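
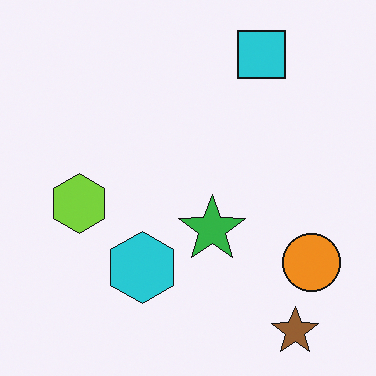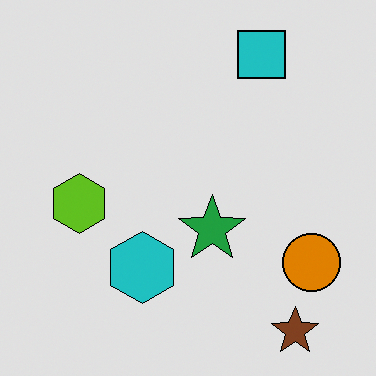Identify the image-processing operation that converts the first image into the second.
Moderately posterized.

Each flat color has snapped to a coarser quantized level — most visibly, the near-white background has dropped to a flat grey.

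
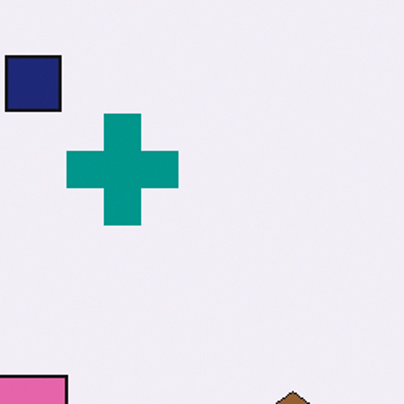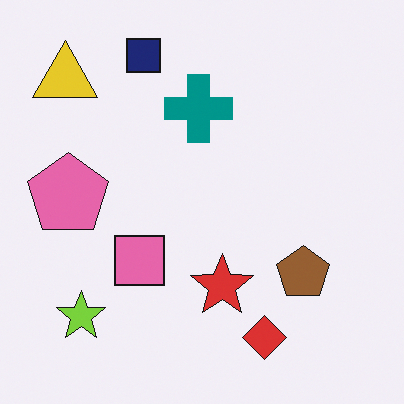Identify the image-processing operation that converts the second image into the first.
The transformation is: cropped to a noticeably smaller region and rescaled.

The visible shapes are larger and the field of view is narrower; shapes near the original edges may be partly or wholly outside the frame — a crop-and-rescale.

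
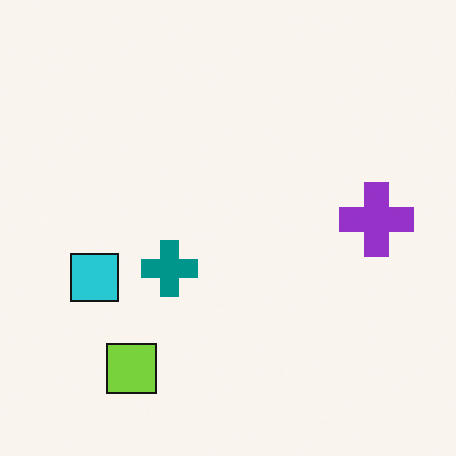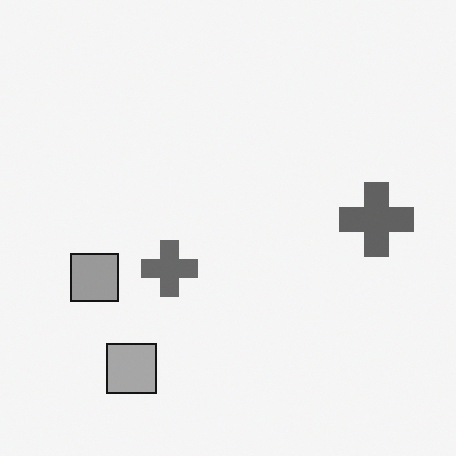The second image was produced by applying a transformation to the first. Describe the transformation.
The second image is the first converted to grayscale.

All color is removed — every shape is now a shade of grey.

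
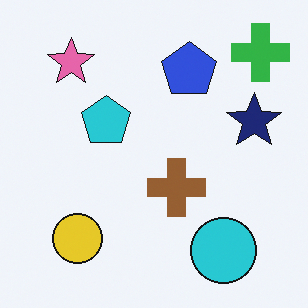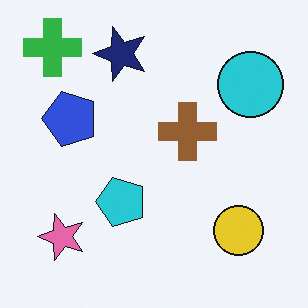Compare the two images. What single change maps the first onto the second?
Rotated 90° counter-clockwise.

The green cross sits in the top-right of the first image and the top-left of the second — consistent with a whole-image 90° counter-clockwise rotation.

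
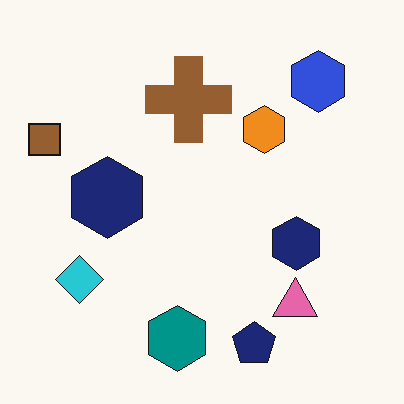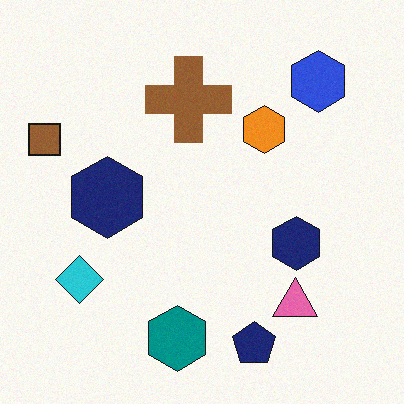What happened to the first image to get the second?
Degraded with light additive noise.

Random speckle covers the whole image, including the flat background.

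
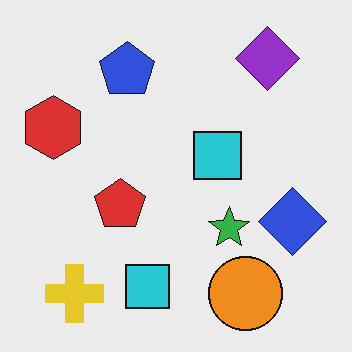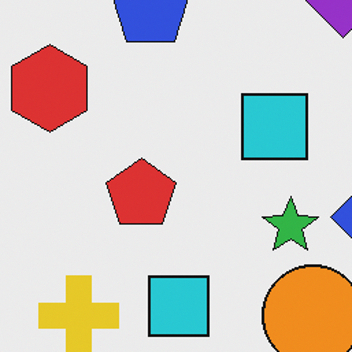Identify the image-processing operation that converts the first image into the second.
Cropped to a modestly smaller region and rescaled.

The visible shapes are larger and the field of view is narrower; shapes near the original edges may be partly or wholly outside the frame — a crop-and-rescale.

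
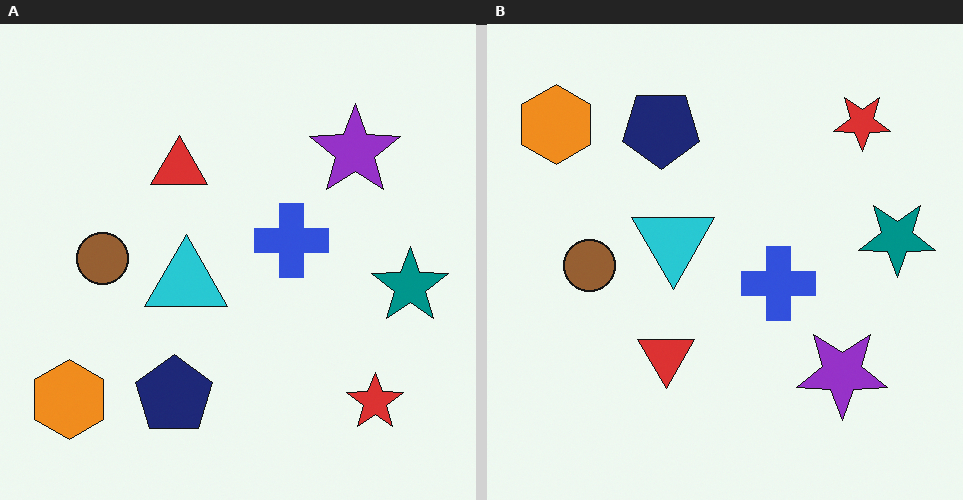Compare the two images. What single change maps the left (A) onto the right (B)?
The image was flipped vertically (top ↔ bottom).

The red star is in the bottom-right of the left (A) image and the top-right of the right (B) — shapes on opposite sides of the horizontal midline have swapped in a mirror flip.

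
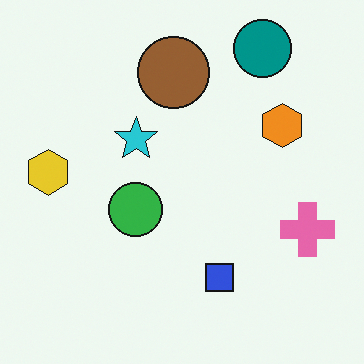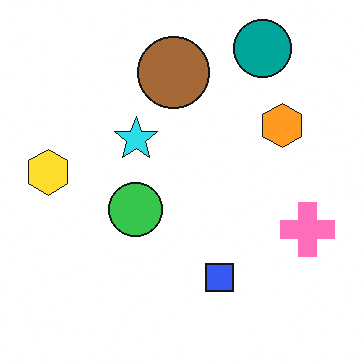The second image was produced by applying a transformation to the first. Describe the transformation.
Brightened a little.

Every pixel — background and shapes alike — is uniformly brightened.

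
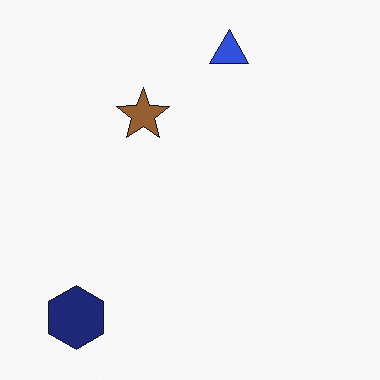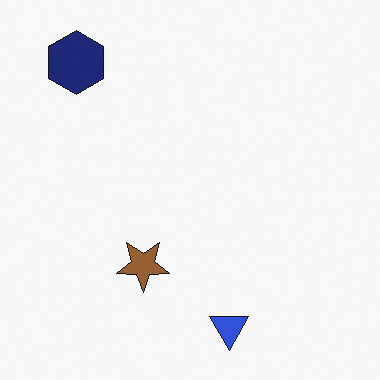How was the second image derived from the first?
This is the original image flipped vertically (top ↔ bottom).

The blue triangle is in the top of the first image and the bottom of the second — shapes on opposite sides of the horizontal midline have swapped in a mirror flip.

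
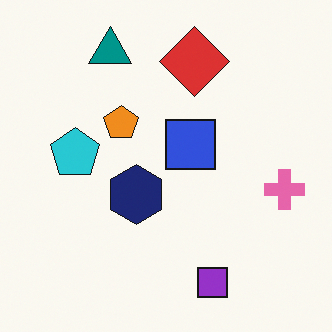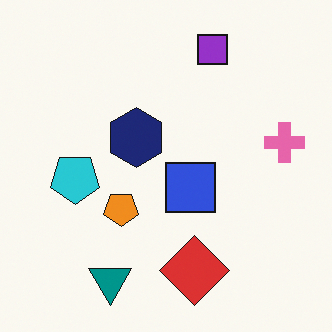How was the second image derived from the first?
The image was flipped vertically (top ↔ bottom).

The purple square is in the bottom of the first image and the top of the second — shapes on opposite sides of the horizontal midline have swapped in a mirror flip.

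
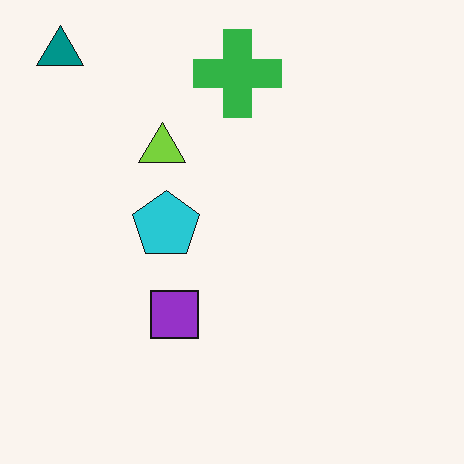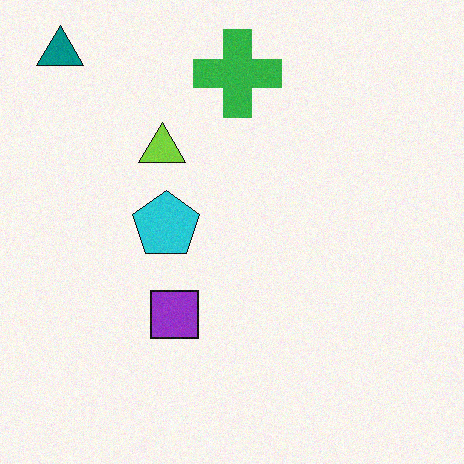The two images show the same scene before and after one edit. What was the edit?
This is the original image degraded with light additive noise.

Random speckle covers the whole image, including the flat background.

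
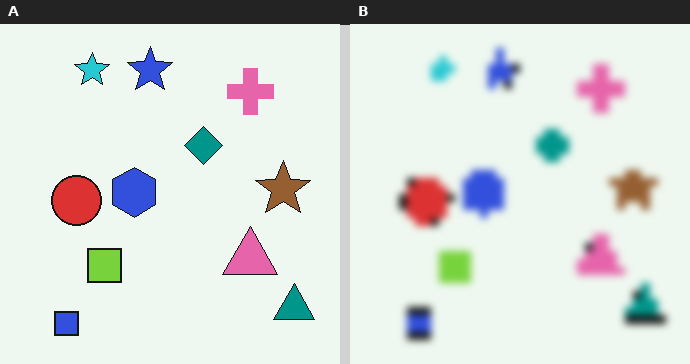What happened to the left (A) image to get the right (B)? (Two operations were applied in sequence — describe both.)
The right (B) image is the left (A) moderately pixelated, then moderately blurred.

Shapes are reduced to large square blocks; fine edges and outlines are lost — a downscale-then-upscale (mosaic) effect. Shape edges and outlines are uniformly softened across the whole image.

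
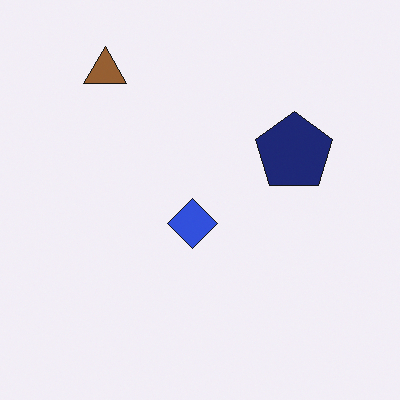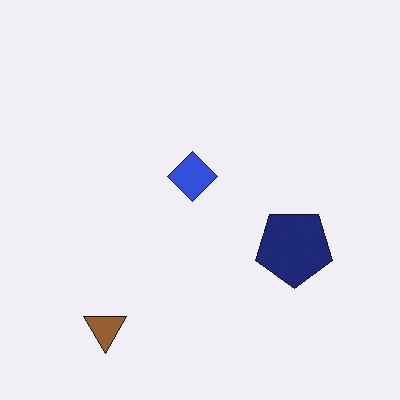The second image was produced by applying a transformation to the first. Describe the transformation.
The transformation is: flipped vertically (top ↔ bottom).

The brown triangle is in the top-left of the first image and the bottom-left of the second — shapes on opposite sides of the horizontal midline have swapped in a mirror flip.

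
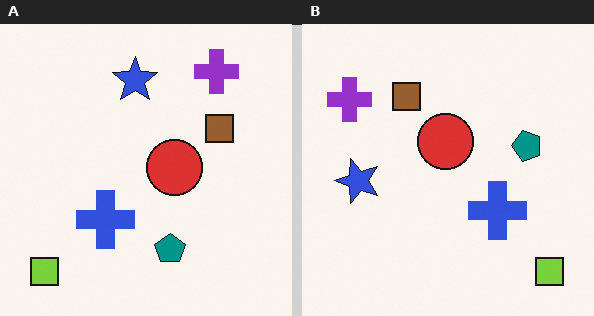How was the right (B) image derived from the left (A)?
This is the original image rotated 90° counter-clockwise.

The lime square sits in the bottom-left of the left (A) image and the bottom-right of the right (B) — consistent with a whole-image 90° counter-clockwise rotation.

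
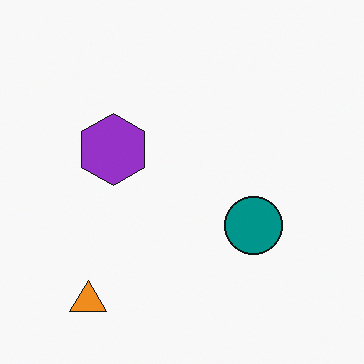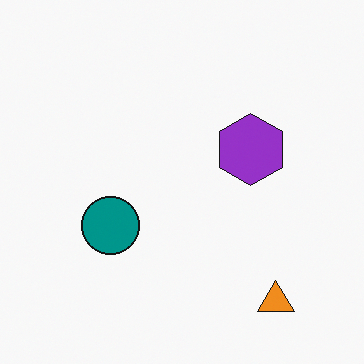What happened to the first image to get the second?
The transformation is: flipped horizontally (left ↔ right).

The orange triangle is in the bottom-left of the first image and the bottom-right of the second — shapes on opposite sides of the vertical midline have swapped in a mirror flip.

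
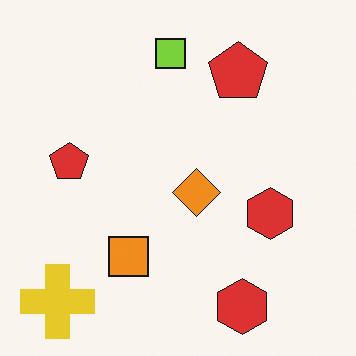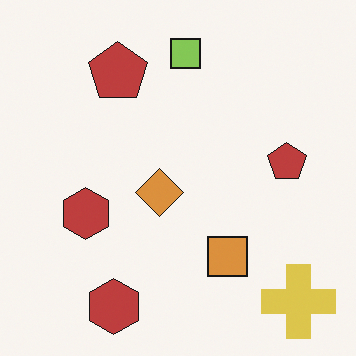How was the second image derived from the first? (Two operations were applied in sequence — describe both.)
The transformation is: flipped horizontally (left ↔ right), then slightly desaturated.

The yellow cross is in the bottom-left of the first image and the bottom-right of the second — shapes on opposite sides of the vertical midline have swapped in a mirror flip. All colors are more muted and greyish — a global saturation change.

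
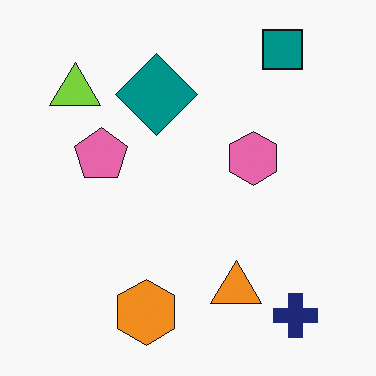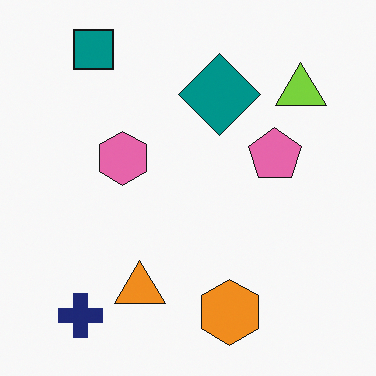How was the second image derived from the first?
Flipped horizontally (left ↔ right).

The lime triangle is in the top-left of the first image and the top-right of the second — shapes on opposite sides of the vertical midline have swapped in a mirror flip.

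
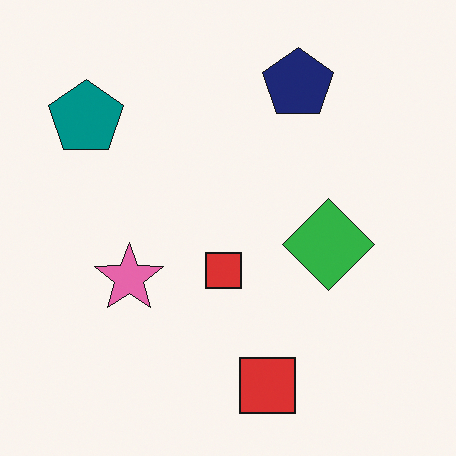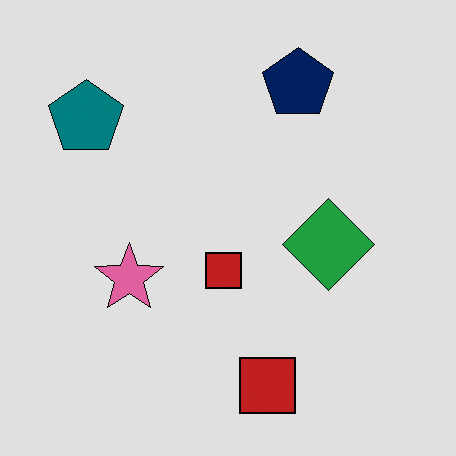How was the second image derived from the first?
The second image is the first posterized to a reduced palette.

Each flat color has snapped to a coarser quantized level — most visibly, the near-white background has dropped to a flat grey.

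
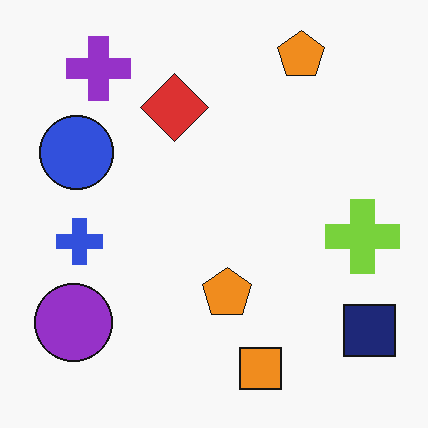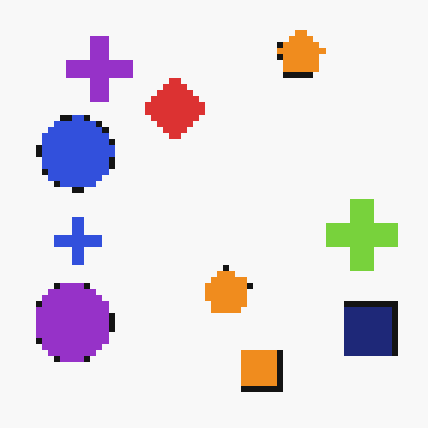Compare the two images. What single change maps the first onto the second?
Pixelated into visible square blocks.

Shapes are reduced to large square blocks; fine edges and outlines are lost — a downscale-then-upscale (mosaic) effect.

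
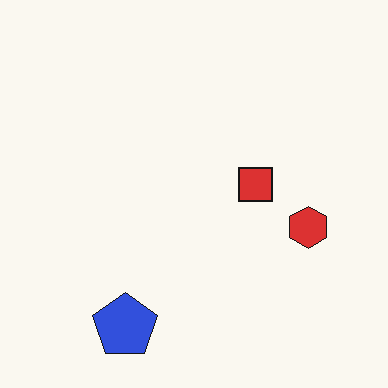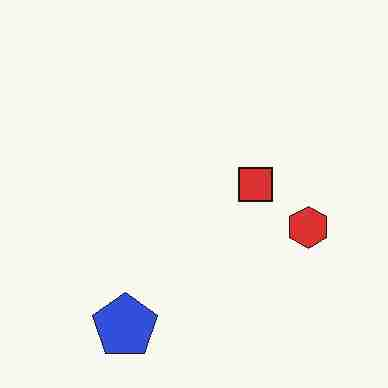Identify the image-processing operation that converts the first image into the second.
The transformation is: degraded with heavy JPEG compression.

Blocky 8×8 compression artifacts appear around shape edges and the flat background shows ringing — characteristic JPEG degradation.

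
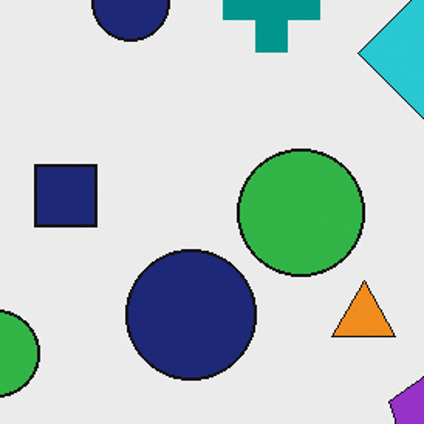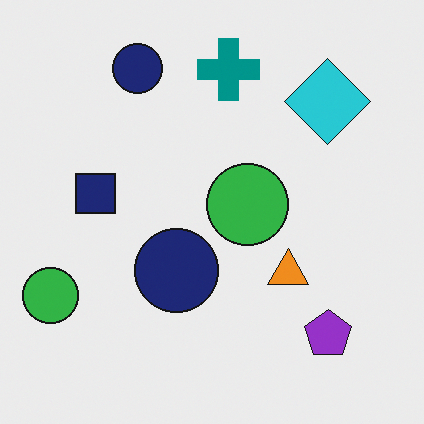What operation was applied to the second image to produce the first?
It was cropped to a modestly smaller region and rescaled.

The visible shapes are larger and the field of view is narrower; shapes near the original edges may be partly or wholly outside the frame — a crop-and-rescale.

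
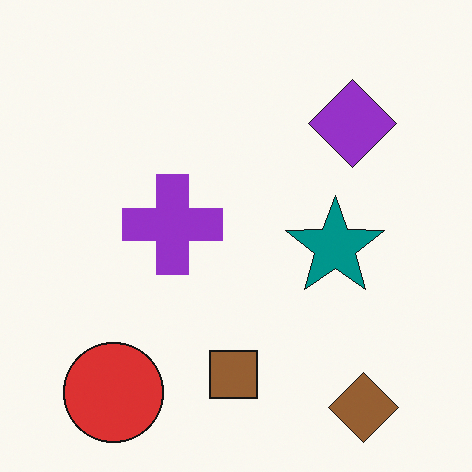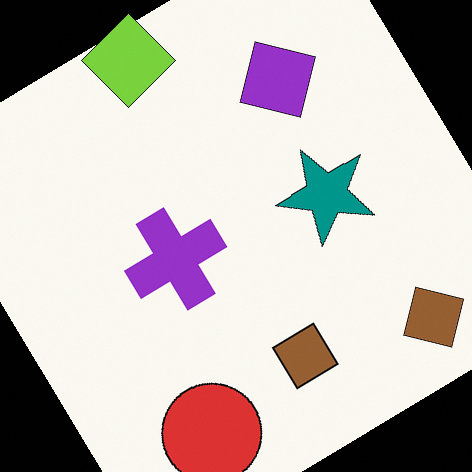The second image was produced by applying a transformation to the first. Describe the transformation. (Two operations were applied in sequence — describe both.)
This is the original image rotated counter-clockwise by a large amount — several tens of degrees, then overlaid with an additional lime diamond.

Every shape is tilted by the same angle and the image corners show triangular fill wedges — a whole-image rotation by a non-right angle. A lime diamond appears in the second image that is absent from the first.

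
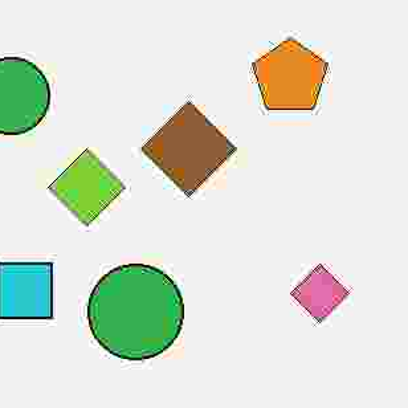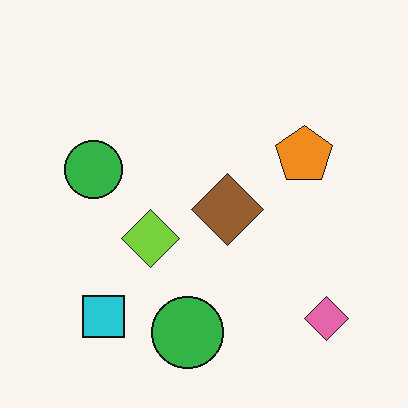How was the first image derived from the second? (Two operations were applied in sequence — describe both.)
The image was heavily JPEG-compressed with obvious blocking artifacts, then cropped to a modestly smaller region and rescaled.

Blocky 8×8 compression artifacts appear around shape edges and the flat background shows ringing — characteristic JPEG degradation. The visible shapes are larger and the field of view is narrower; shapes near the original edges may be partly or wholly outside the frame — a crop-and-rescale.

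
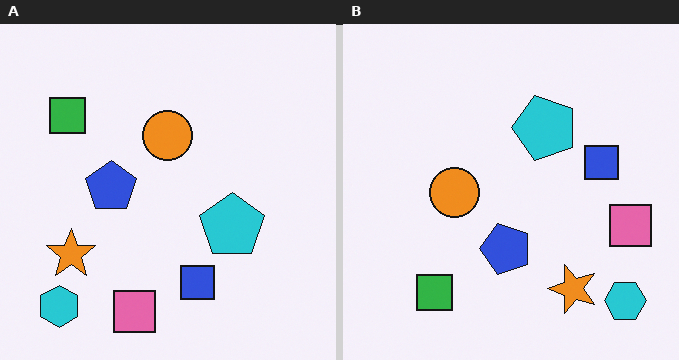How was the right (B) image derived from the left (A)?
The right (B) image is the left (A) rotated 90° counter-clockwise.

The cyan hexagon sits in the bottom-left of the left (A) image and the bottom-right of the right (B) — consistent with a whole-image 90° counter-clockwise rotation.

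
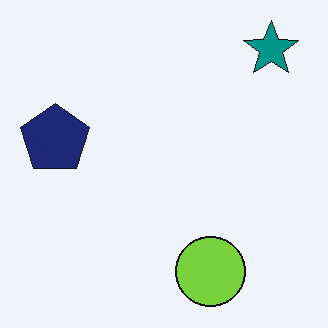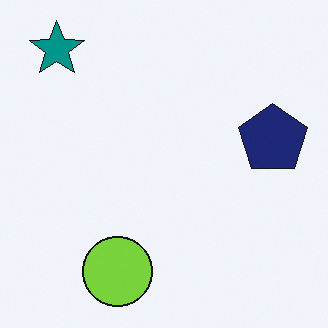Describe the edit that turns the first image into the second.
This is the original image flipped horizontally (left ↔ right).

The navy pentagon is in the left of the first image and the right of the second — shapes on opposite sides of the vertical midline have swapped in a mirror flip.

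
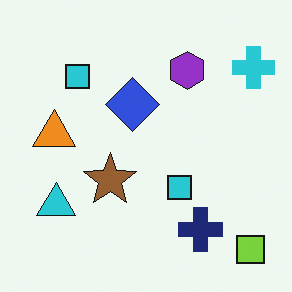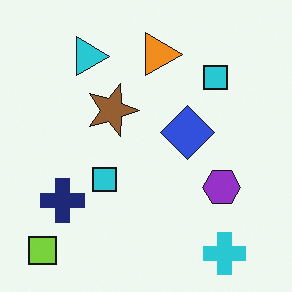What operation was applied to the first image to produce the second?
It was rotated 90° clockwise.

The lime square sits in the bottom-right of the first image and the bottom-left of the second — consistent with a whole-image 90° clockwise rotation.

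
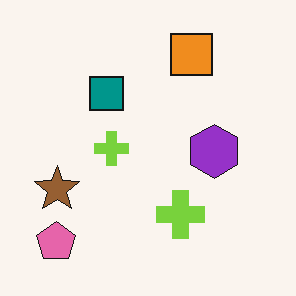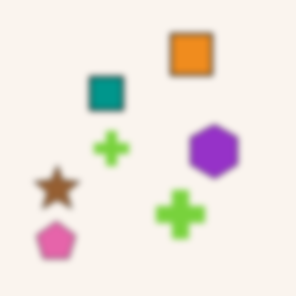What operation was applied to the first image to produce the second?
The transformation is: noticeably gaussian-blurred.

Shape edges and outlines are uniformly softened across the whole image.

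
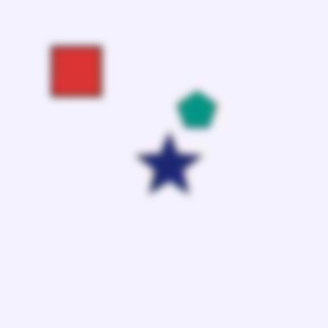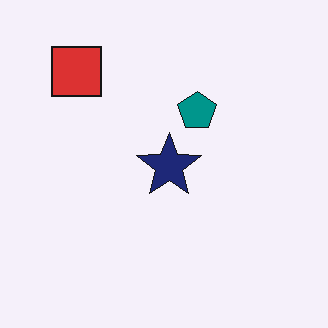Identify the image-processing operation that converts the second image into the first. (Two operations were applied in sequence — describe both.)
This is the original image heavily JPEG-compressed with obvious blocking artifacts, then noticeably gaussian-blurred.

Blocky 8×8 compression artifacts appear around shape edges and the flat background shows ringing — characteristic JPEG degradation. Shape edges and outlines are uniformly softened across the whole image.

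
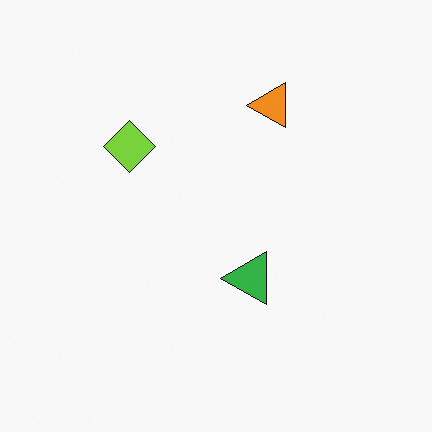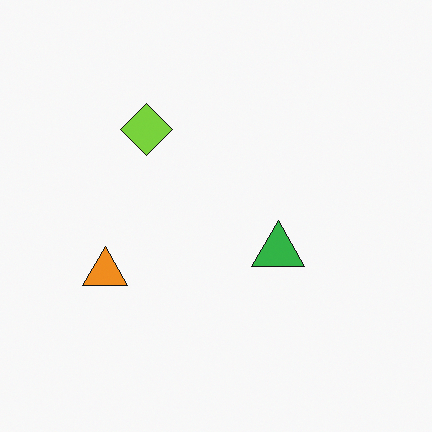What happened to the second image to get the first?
The image was transposed (reflected across the top-left ↔ bottom-right diagonal).

Shapes have swapped their row and column positions — what was in the top-right is now in the bottom-left — a diagonal reflection.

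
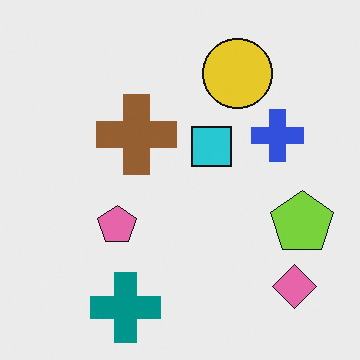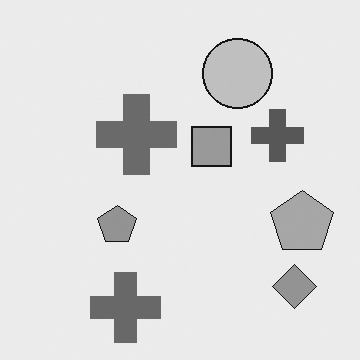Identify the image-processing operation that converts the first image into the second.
Converted to grayscale.

All color is removed — every shape is now a shade of grey.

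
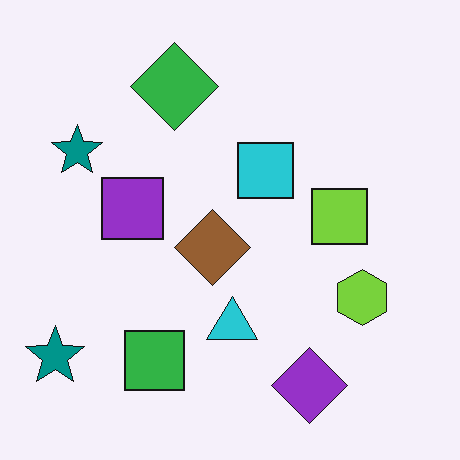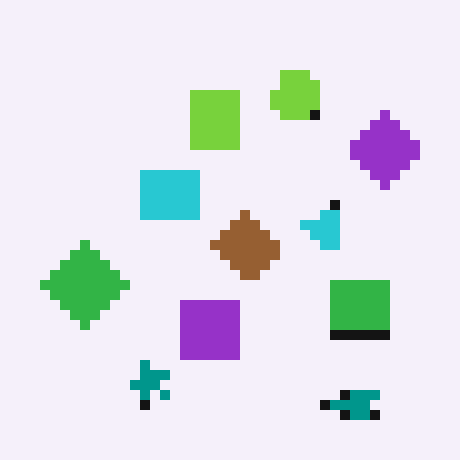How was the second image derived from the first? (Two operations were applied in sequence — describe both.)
It was coarsely pixelated, then rotated 90° counter-clockwise.

Shapes are reduced to large square blocks; fine edges and outlines are lost — a downscale-then-upscale (mosaic) effect. The purple diamond sits in the bottom-right of the first image and the top-right of the second — consistent with a whole-image 90° counter-clockwise rotation.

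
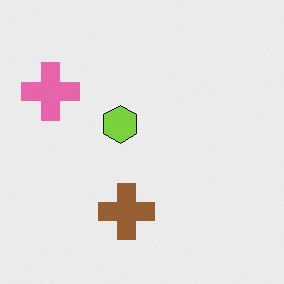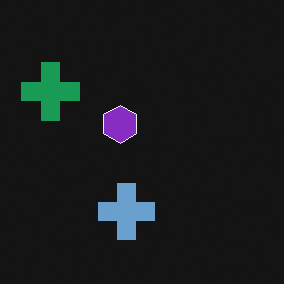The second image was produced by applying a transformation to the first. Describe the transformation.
Color-inverted (negative).

The light background has become dark and every shape's color is its complement — a photographic negative.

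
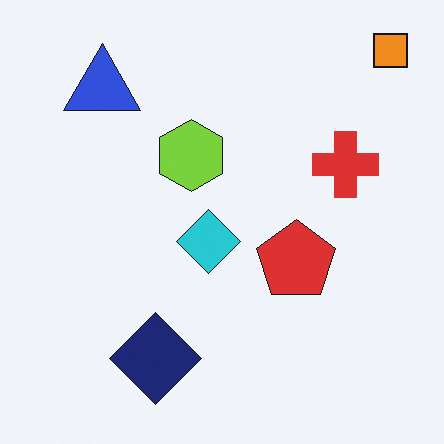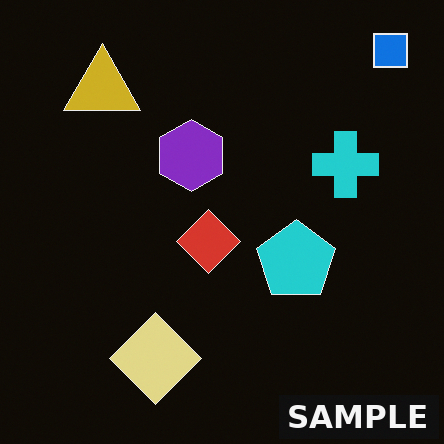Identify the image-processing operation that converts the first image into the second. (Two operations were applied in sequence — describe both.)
The image was color-inverted (negative), then watermarked with the text "SAMPLE" in the lower-right corner.

The light background has become dark and every shape's color is its complement — a photographic negative. A dark label reading "SAMPLE" appears in the lower-right corner.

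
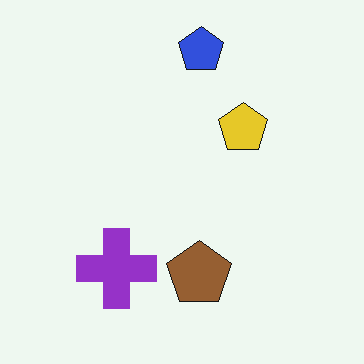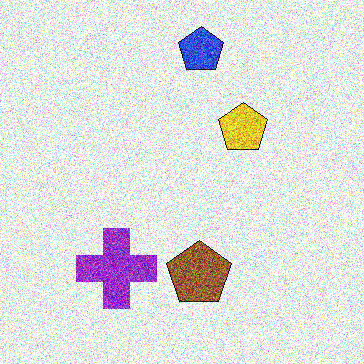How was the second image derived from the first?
The image was degraded with strong gaussian noise.

Random speckle covers the whole image, including the flat background.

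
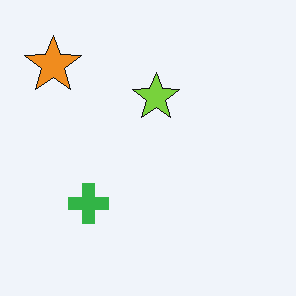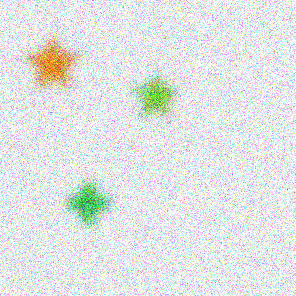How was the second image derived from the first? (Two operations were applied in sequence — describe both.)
It was strongly gaussian-blurred, then degraded with strong gaussian noise.

Shape edges and outlines are uniformly softened across the whole image. Random speckle covers the whole image, including the flat background.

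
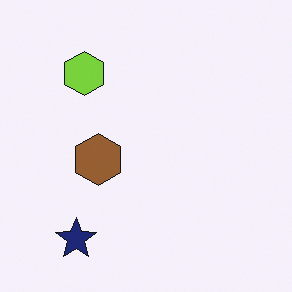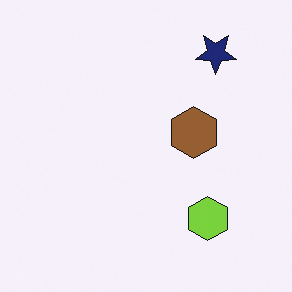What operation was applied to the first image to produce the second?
This is the original image rotated 180°.

The navy star sits in the bottom-left of the first image and the top-right of the second — consistent with a whole-image 180° rotation.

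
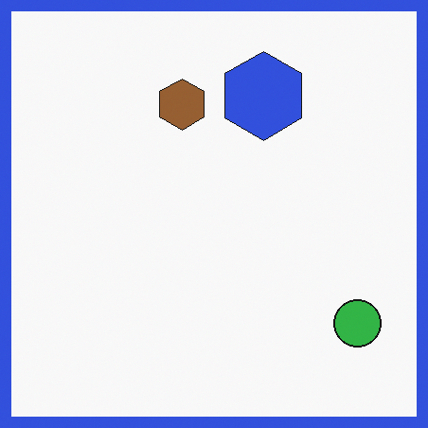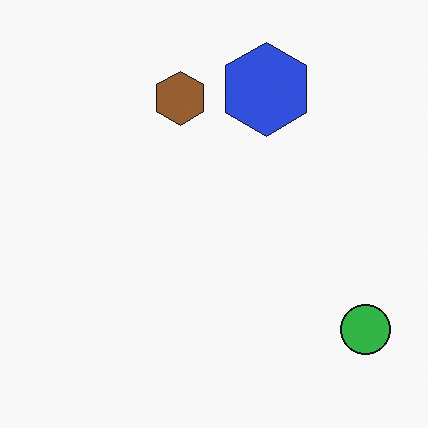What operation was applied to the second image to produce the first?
The transformation is: framed with a blue border.

A solid blue frame runs around the edge of the first image, with the content slightly shrunk inside it.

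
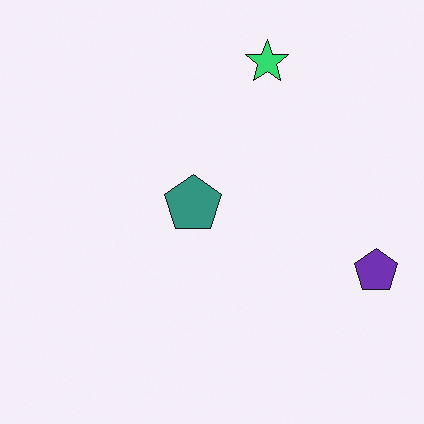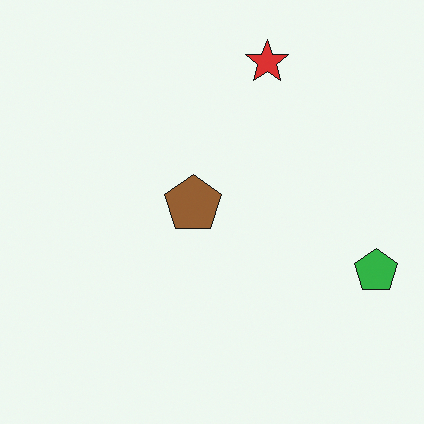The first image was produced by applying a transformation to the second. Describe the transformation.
This is the original image hue-shifted through roughly a third of the color wheel.

Every shape's color has rotated by the same amount around the hue wheel — a uniform hue shift.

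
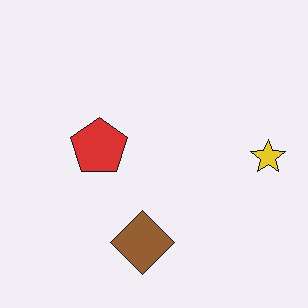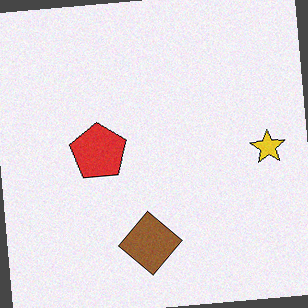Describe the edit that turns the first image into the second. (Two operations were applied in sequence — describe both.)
The transformation is: degraded with light additive noise, then rotated counter-clockwise by a small amount.

Random speckle covers the whole image, including the flat background. Every shape is tilted by the same angle and the image corners show triangular fill wedges — a whole-image rotation by a non-right angle.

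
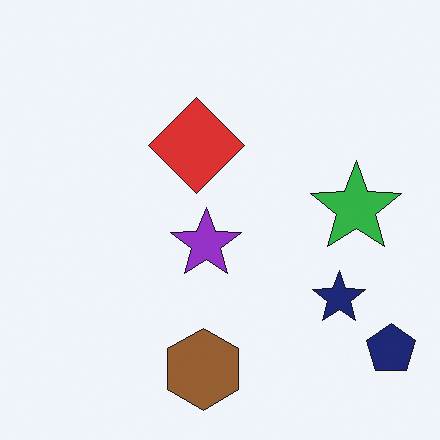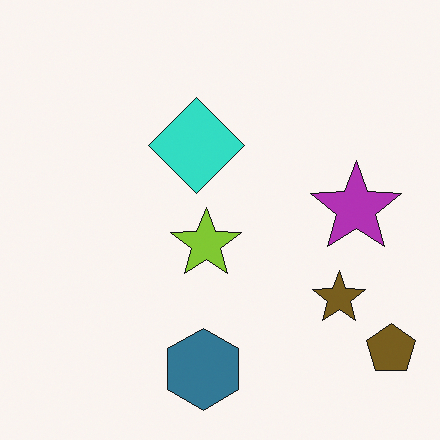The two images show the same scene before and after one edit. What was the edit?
Hue-shifted by a large amount.

Every shape's color has rotated by the same amount around the hue wheel — a uniform hue shift.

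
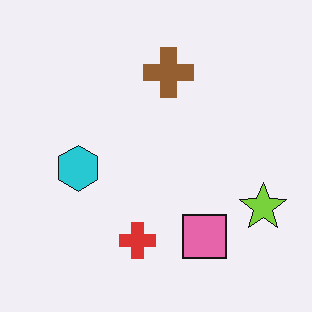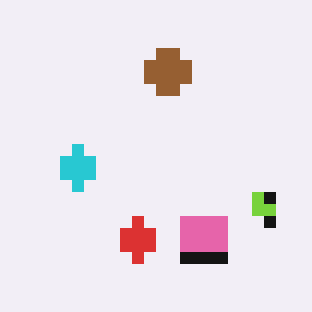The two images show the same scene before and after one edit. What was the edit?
The transformation is: coarsely pixelated.

Shapes are reduced to large square blocks; fine edges and outlines are lost — a downscale-then-upscale (mosaic) effect.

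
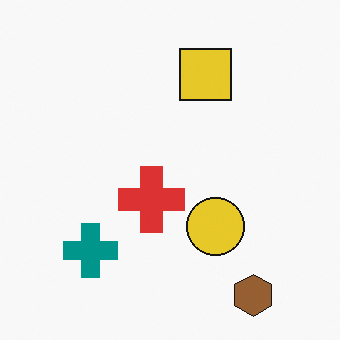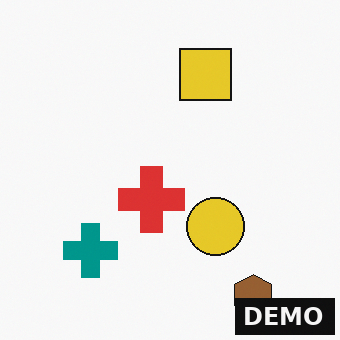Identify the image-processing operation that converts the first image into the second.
It was watermarked with the text "DEMO" in the lower-right corner.

A dark label reading "DEMO" appears in the lower-right corner.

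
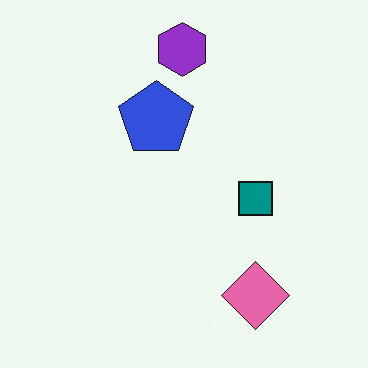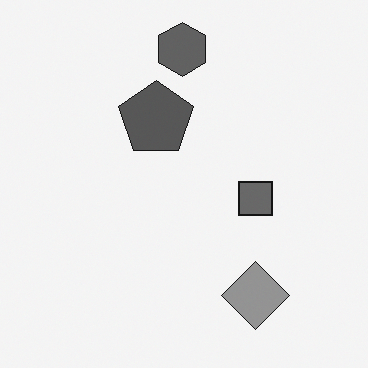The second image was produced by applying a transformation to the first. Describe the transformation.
Converted to grayscale.

All color is removed — every shape is now a shade of grey.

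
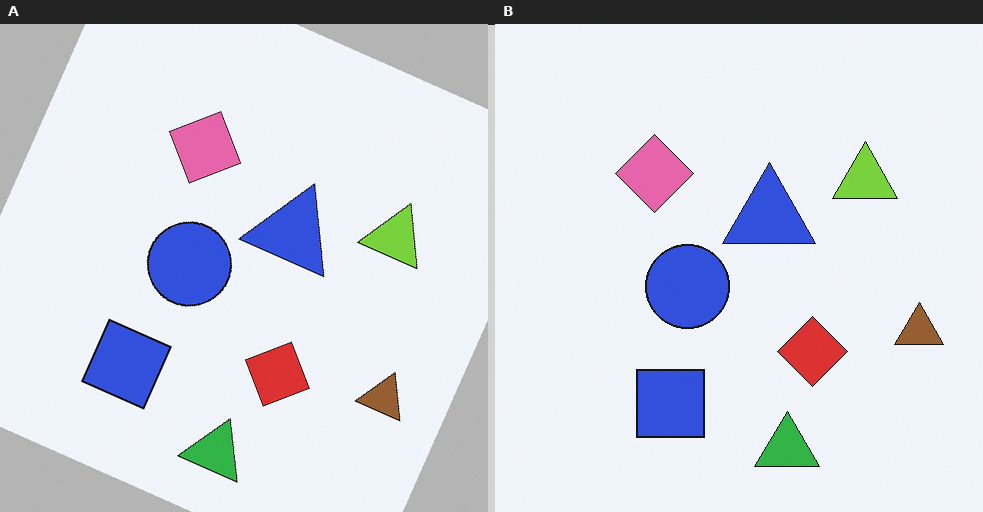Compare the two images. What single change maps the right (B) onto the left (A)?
Rotated clockwise by a moderate amount.

Every shape is tilted by the same angle and the image corners show triangular fill wedges — a whole-image rotation by a non-right angle.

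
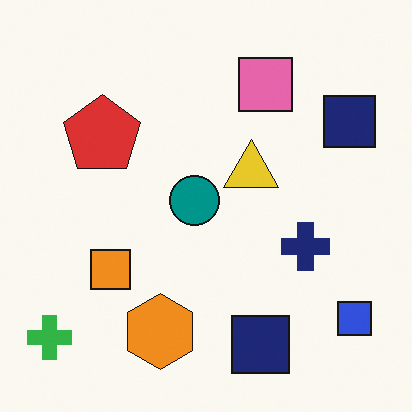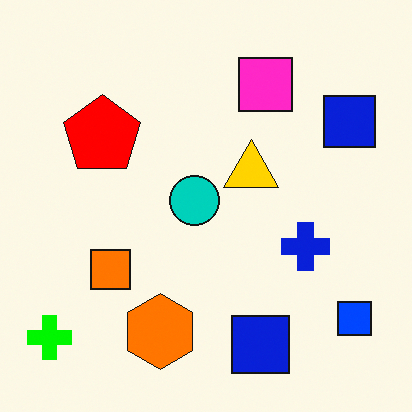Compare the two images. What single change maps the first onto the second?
It was heavily oversaturated.

All colors are more vivid — a global saturation change.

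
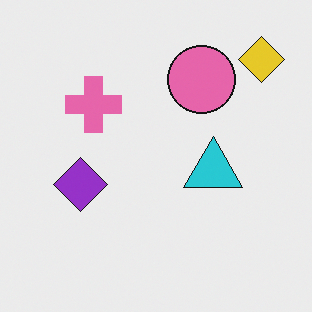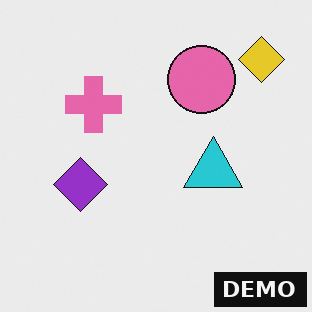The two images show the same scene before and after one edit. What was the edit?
The image was watermarked with the text "DEMO" in the lower-right corner.

A dark label reading "DEMO" appears in the lower-right corner.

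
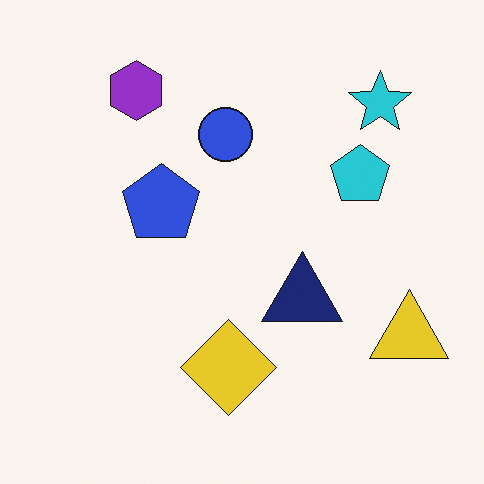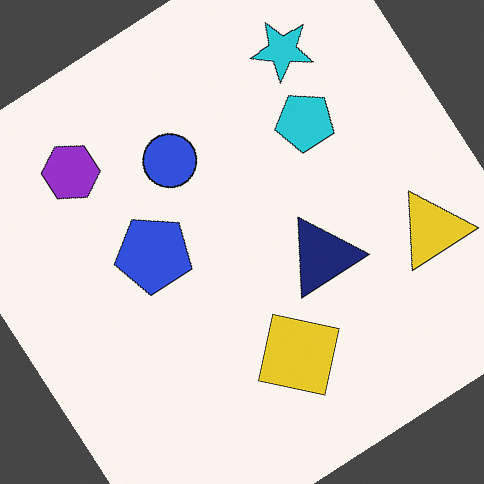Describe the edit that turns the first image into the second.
The second image is the first rotated counter-clockwise by a large amount — several tens of degrees.

Every shape is tilted by the same angle and the image corners show triangular fill wedges — a whole-image rotation by a non-right angle.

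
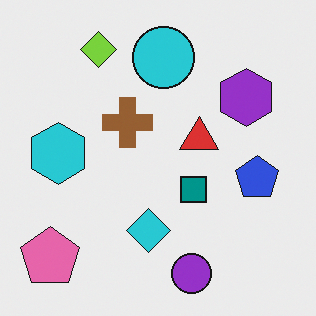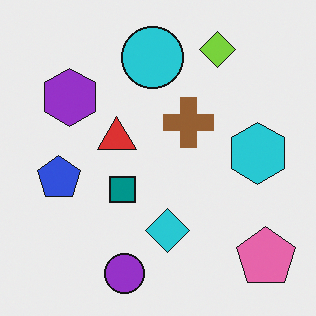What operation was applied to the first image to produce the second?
The image was flipped horizontally (left ↔ right).

The pink pentagon is in the bottom-left of the first image and the bottom-right of the second — shapes on opposite sides of the vertical midline have swapped in a mirror flip.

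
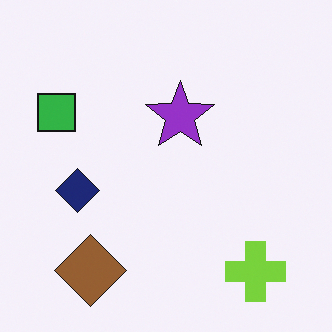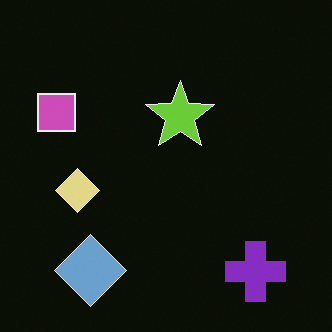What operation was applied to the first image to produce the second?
The second image is the first color-inverted (negative).

The light background has become dark and every shape's color is its complement — a photographic negative.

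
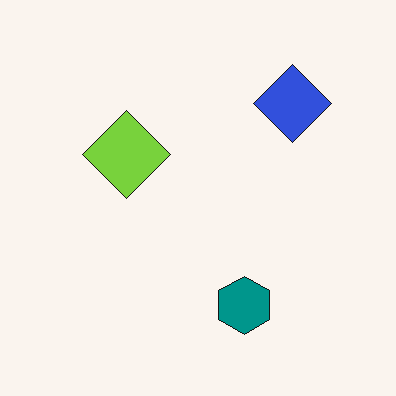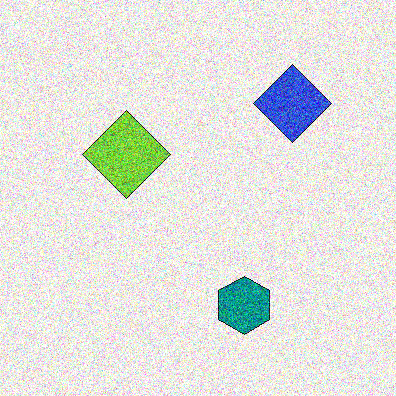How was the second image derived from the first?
It was degraded with heavy additive noise.

Random speckle covers the whole image, including the flat background.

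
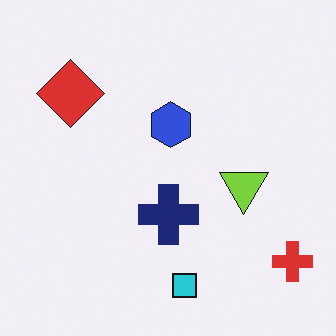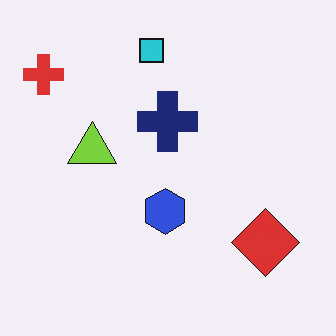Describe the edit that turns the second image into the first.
It was rotated 180°.

The red cross sits in the top-left of the second image and the bottom-right of the first — consistent with a whole-image 180° rotation.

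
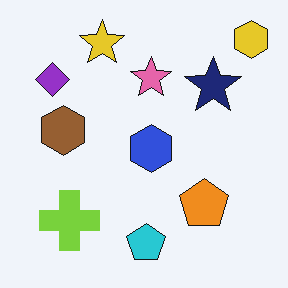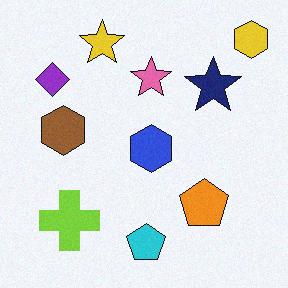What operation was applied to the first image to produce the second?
It was degraded with light additive noise.

Random speckle covers the whole image, including the flat background.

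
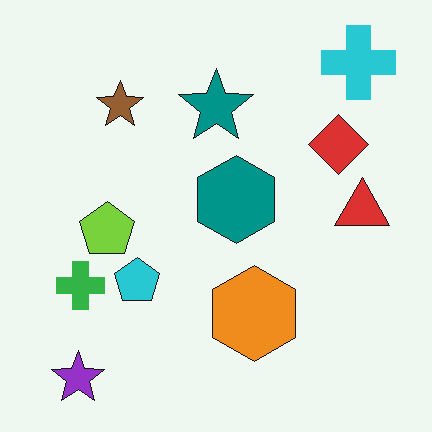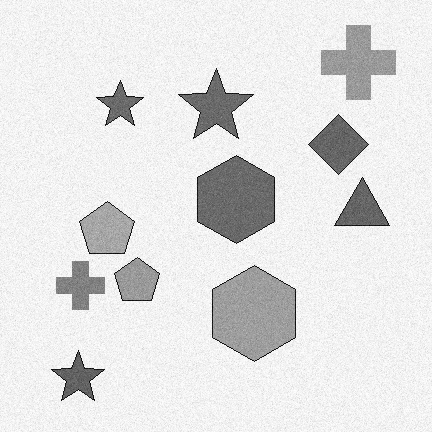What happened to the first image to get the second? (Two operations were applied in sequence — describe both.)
The second image is the first degraded with subtle gaussian noise, then converted to grayscale.

Random speckle covers the whole image, including the flat background. All color is removed — every shape is now a shade of grey.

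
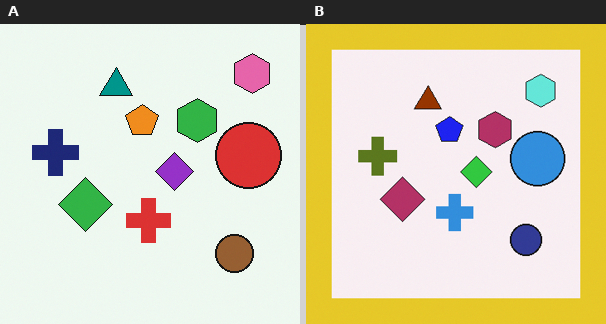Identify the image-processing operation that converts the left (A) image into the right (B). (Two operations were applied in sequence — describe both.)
The image was hue-shifted by a large amount, then framed with a yellow border.

Every shape's color has rotated by the same amount around the hue wheel — a uniform hue shift. A solid yellow frame runs around the edge of the right (B) image, with the content slightly shrunk inside it.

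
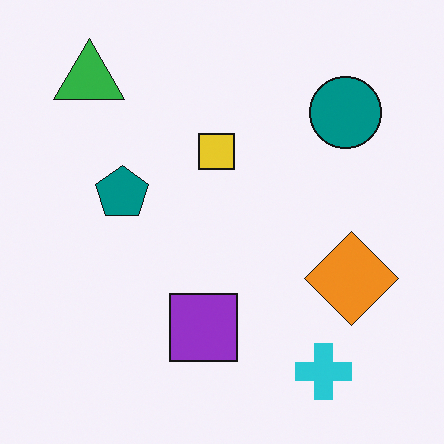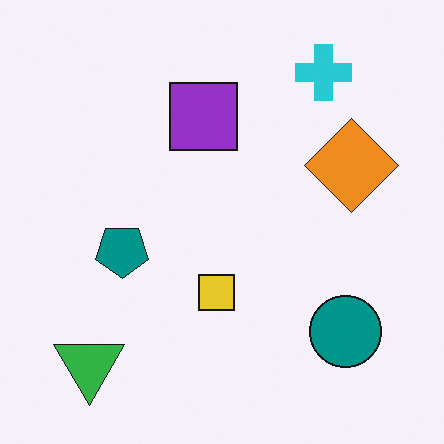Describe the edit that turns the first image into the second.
Flipped vertically (top ↔ bottom).

The cyan cross is in the bottom-right of the first image and the top-right of the second — shapes on opposite sides of the horizontal midline have swapped in a mirror flip.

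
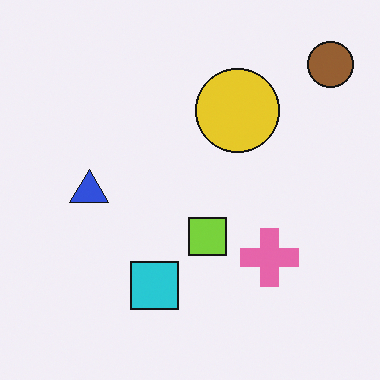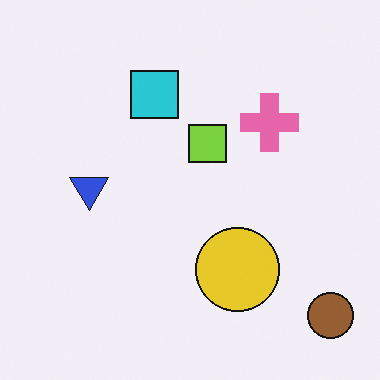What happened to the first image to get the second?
The transformation is: flipped vertically (top ↔ bottom).

The brown circle is in the top-right of the first image and the bottom-right of the second — shapes on opposite sides of the horizontal midline have swapped in a mirror flip.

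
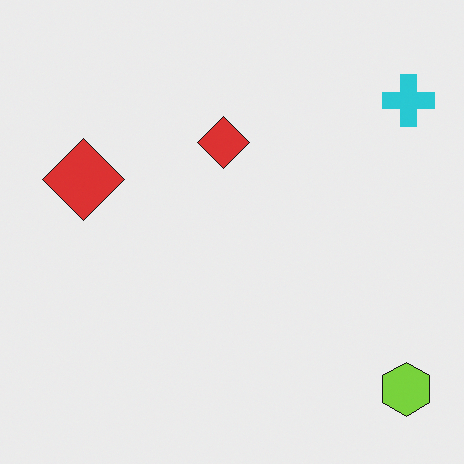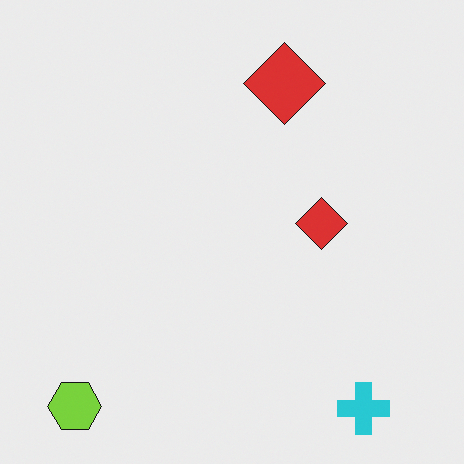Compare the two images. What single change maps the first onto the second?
The second image is the first rotated 90° clockwise.

The lime hexagon sits in the bottom-right of the first image and the bottom-left of the second — consistent with a whole-image 90° clockwise rotation.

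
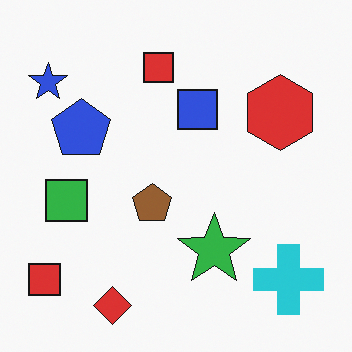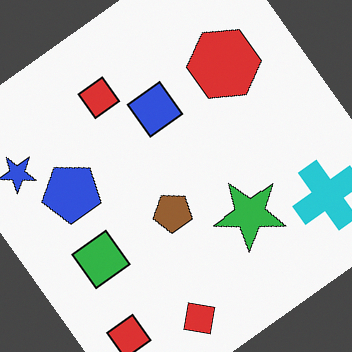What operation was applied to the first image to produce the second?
The transformation is: rotated counter-clockwise by a large amount — several tens of degrees.

Every shape is tilted by the same angle and the image corners show triangular fill wedges — a whole-image rotation by a non-right angle.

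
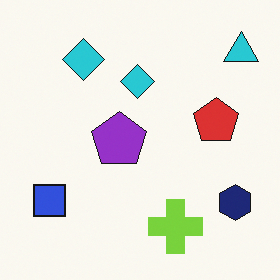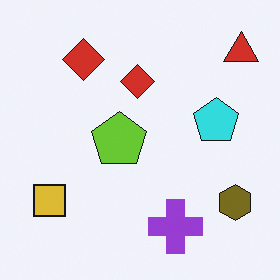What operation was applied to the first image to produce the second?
Hue-shifted by a large amount.

Every shape's color has rotated by the same amount around the hue wheel — a uniform hue shift.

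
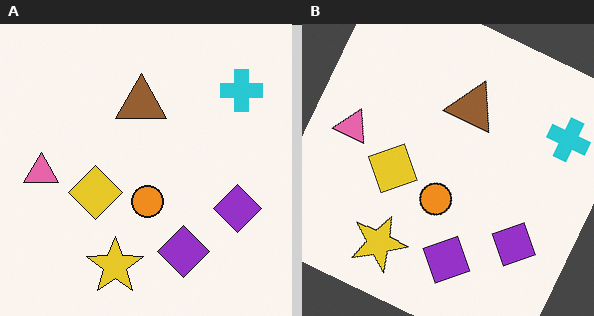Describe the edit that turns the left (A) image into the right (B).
The transformation is: rotated clockwise by a moderate amount.

Every shape is tilted by the same angle and the image corners show triangular fill wedges — a whole-image rotation by a non-right angle.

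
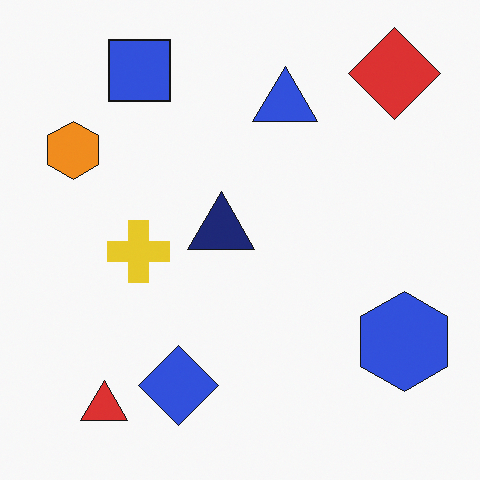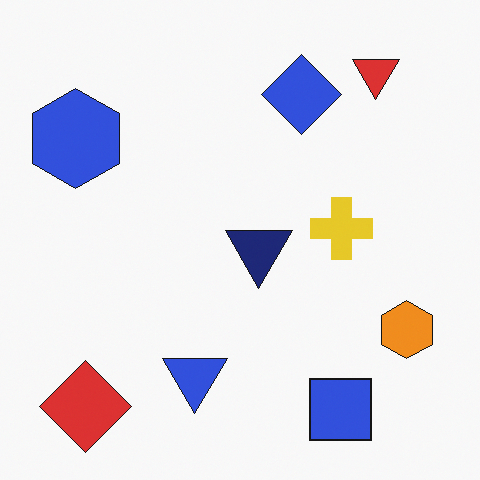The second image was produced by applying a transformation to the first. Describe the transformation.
It was rotated 180°.

The red diamond sits in the top-right of the first image and the bottom-left of the second — consistent with a whole-image 180° rotation.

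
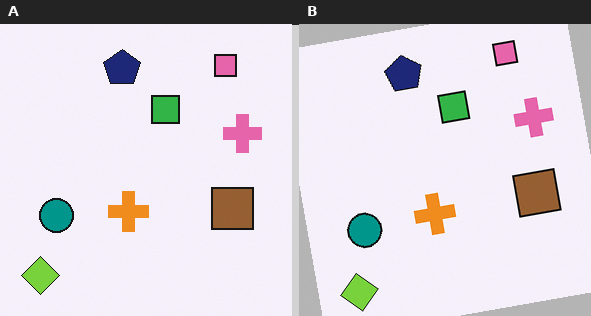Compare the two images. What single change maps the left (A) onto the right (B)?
Rotated counter-clockwise by a small amount.

Every shape is tilted by the same angle and the image corners show triangular fill wedges — a whole-image rotation by a non-right angle.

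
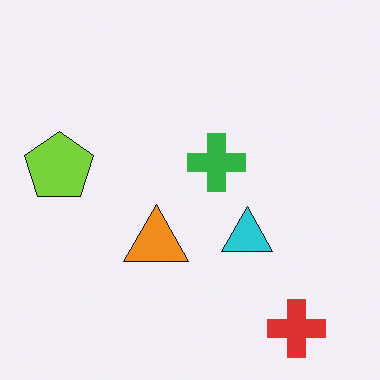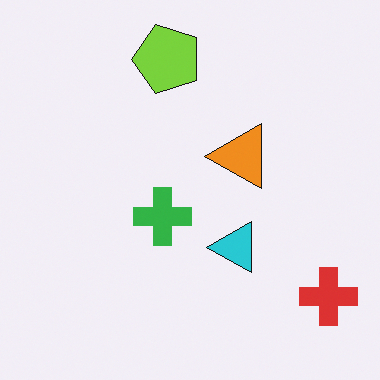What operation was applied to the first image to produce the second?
Transposed (reflected across the top-left ↔ bottom-right diagonal).

Shapes have swapped their row and column positions — what was in the top-right is now in the bottom-left — a diagonal reflection.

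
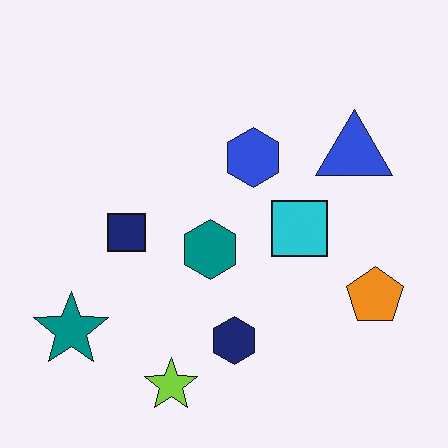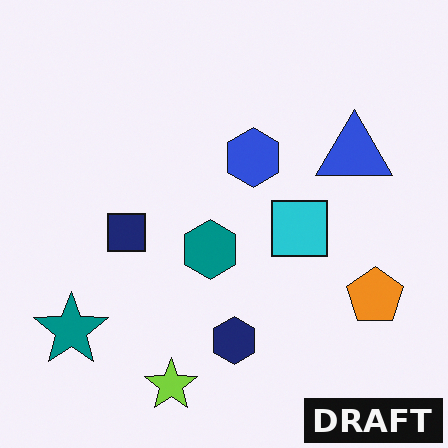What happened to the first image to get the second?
The second image is the first watermarked with the text "DRAFT" in the lower-right corner.

A dark label reading "DRAFT" appears in the lower-right corner.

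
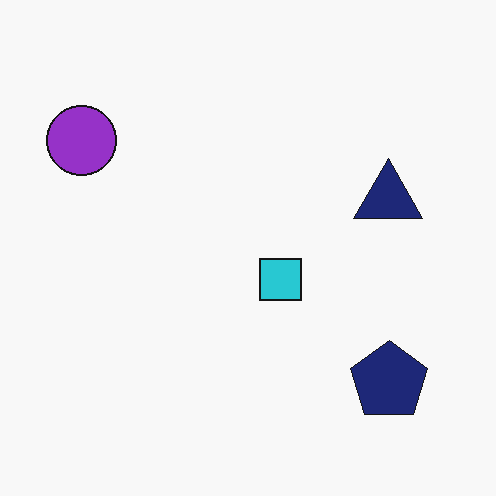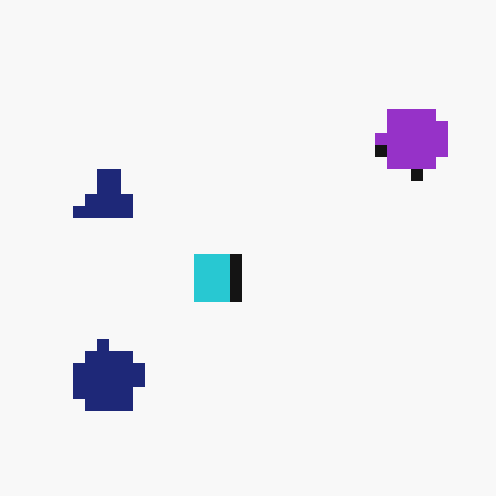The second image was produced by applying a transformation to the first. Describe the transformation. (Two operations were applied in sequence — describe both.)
This is the original image flipped horizontally (left ↔ right), then heavily pixelated into large blocks.

The purple circle is in the top-left of the first image and the top-right of the second — shapes on opposite sides of the vertical midline have swapped in a mirror flip. Shapes are reduced to large square blocks; fine edges and outlines are lost — a downscale-then-upscale (mosaic) effect.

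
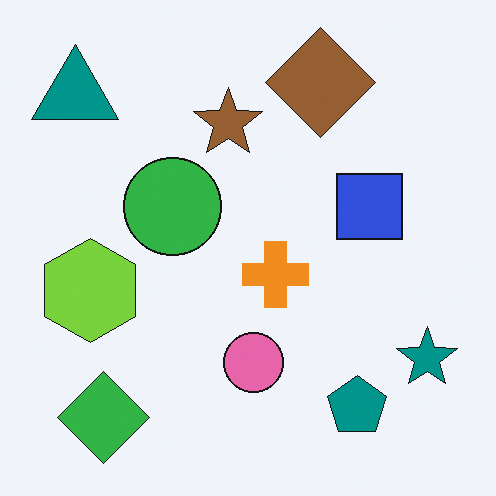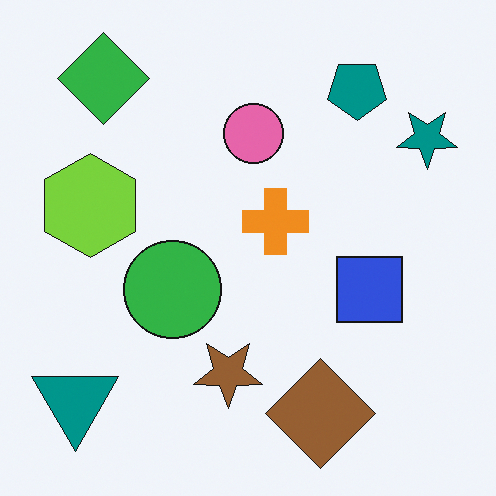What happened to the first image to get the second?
This is the original image flipped vertically (top ↔ bottom).

The green diamond is in the bottom-left of the first image and the top-left of the second — shapes on opposite sides of the horizontal midline have swapped in a mirror flip.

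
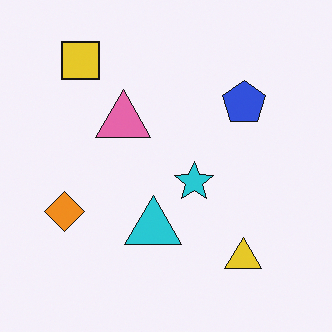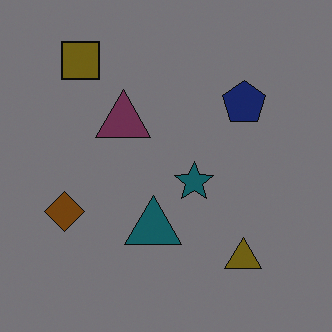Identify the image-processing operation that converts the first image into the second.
The image was noticeably darkened.

Every pixel — background and shapes alike — is uniformly darkened.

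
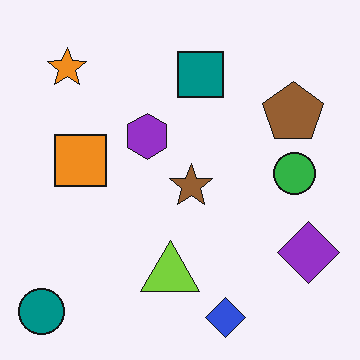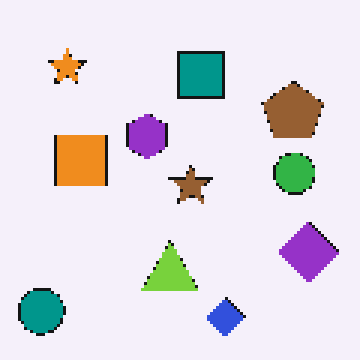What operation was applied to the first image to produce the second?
Mildly pixelated.

Shapes are reduced to large square blocks; fine edges and outlines are lost — a downscale-then-upscale (mosaic) effect.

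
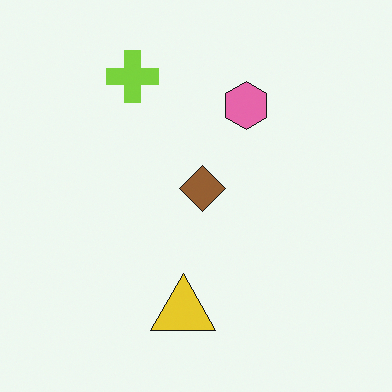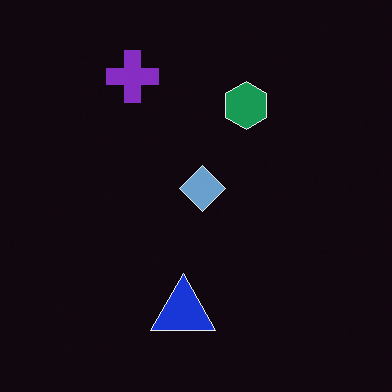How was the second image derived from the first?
The transformation is: color-inverted (negative).

The light background has become dark and every shape's color is its complement — a photographic negative.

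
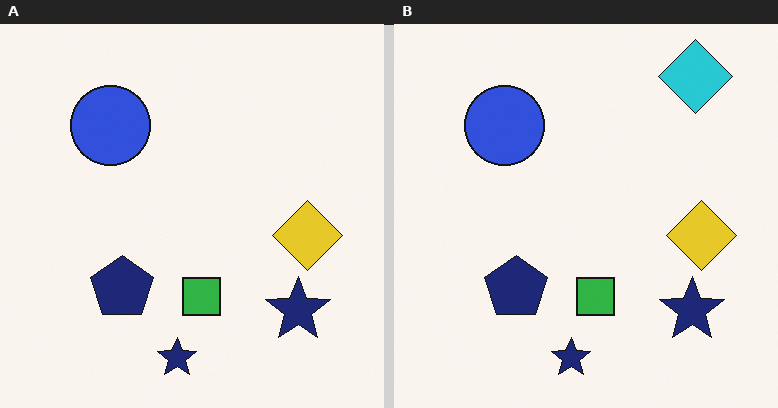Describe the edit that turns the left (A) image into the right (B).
The image was overlaid with an additional cyan diamond.

A cyan diamond appears in the right (B) image that is absent from the left (A).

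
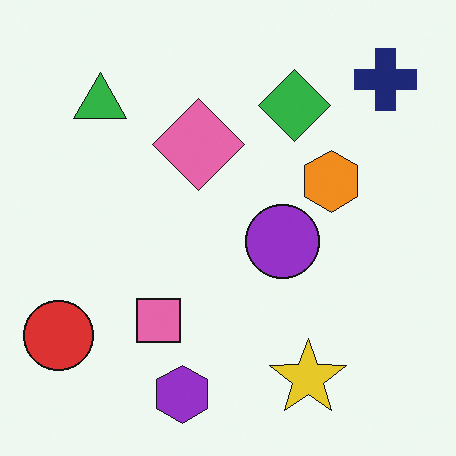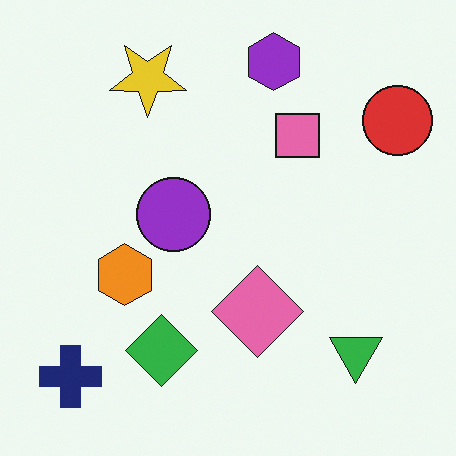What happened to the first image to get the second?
The image was rotated 180°.

The navy cross sits in the top-right of the first image and the bottom-left of the second — consistent with a whole-image 180° rotation.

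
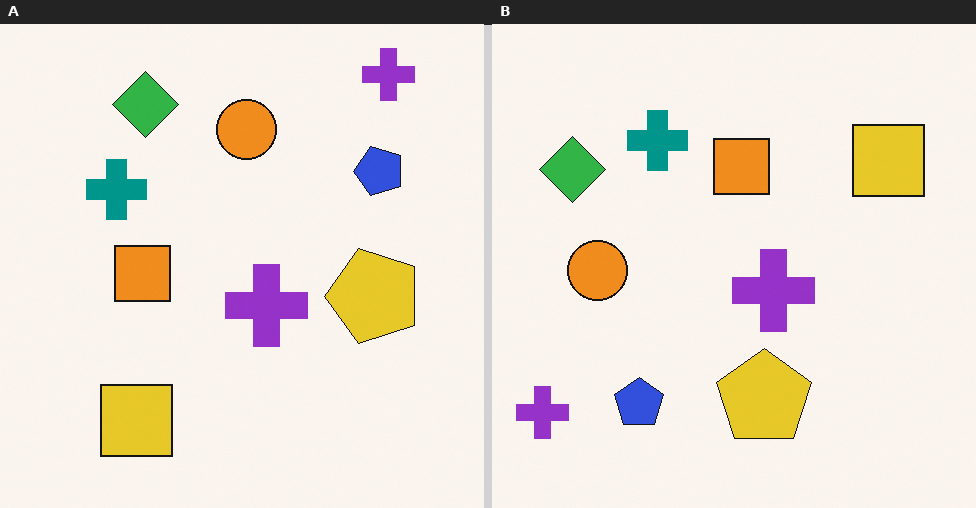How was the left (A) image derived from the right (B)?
This is the original image transposed (reflected across the top-left ↔ bottom-right diagonal).

Shapes have swapped their row and column positions — what was in the top-right is now in the bottom-left — a diagonal reflection.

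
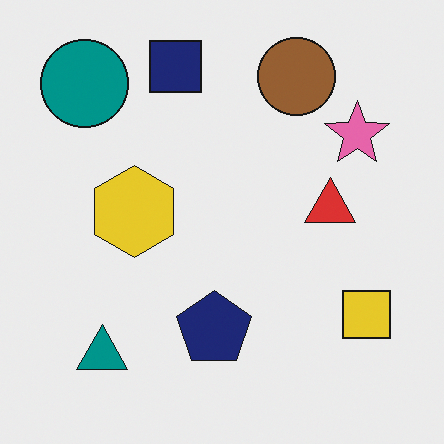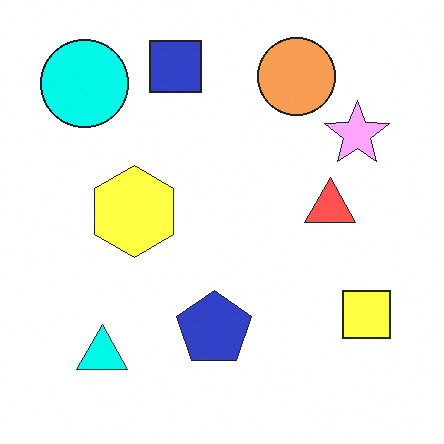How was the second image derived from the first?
The image was substantially brightened.

Every pixel — background and shapes alike — is uniformly brightened.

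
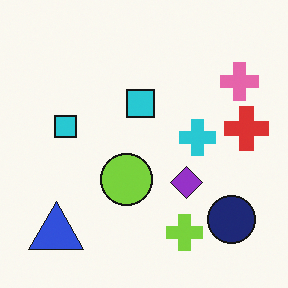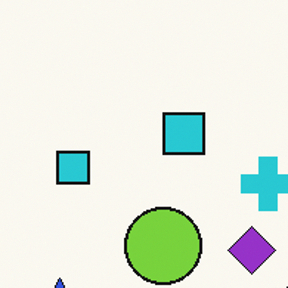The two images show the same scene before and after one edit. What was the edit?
The image was cropped slightly and scaled back up.

The visible shapes are larger and the field of view is narrower; shapes near the original edges may be partly or wholly outside the frame — a crop-and-rescale.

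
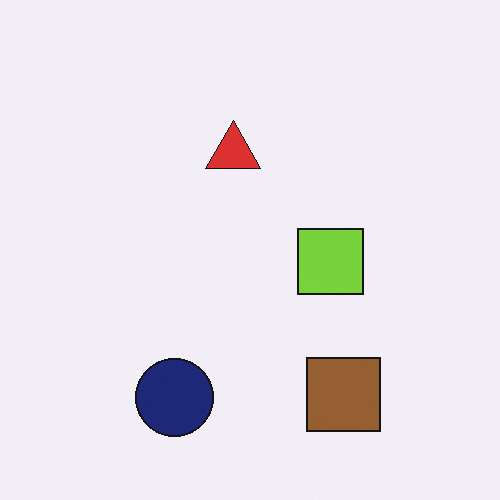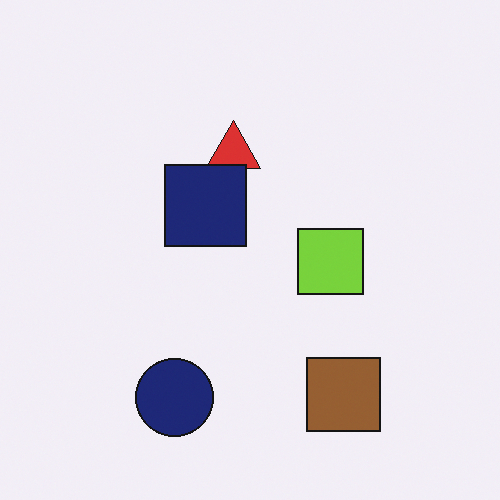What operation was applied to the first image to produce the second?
It was overlaid with an additional navy square.

A navy square appears in the second image that is absent from the first.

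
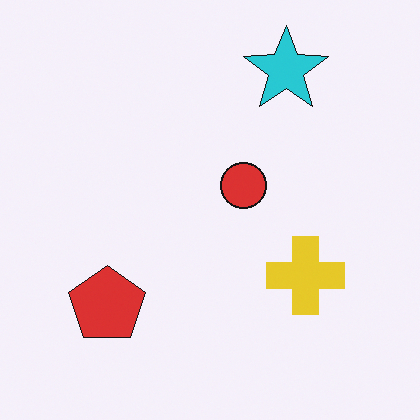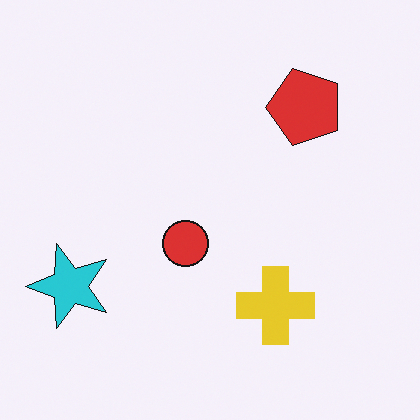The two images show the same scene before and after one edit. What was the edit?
Transposed (reflected across the top-left ↔ bottom-right diagonal).

Shapes have swapped their row and column positions — what was in the top-right is now in the bottom-left — a diagonal reflection.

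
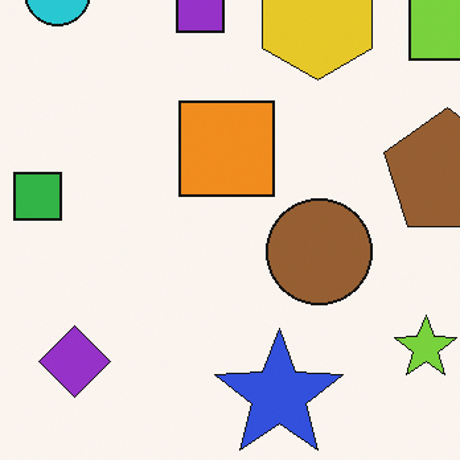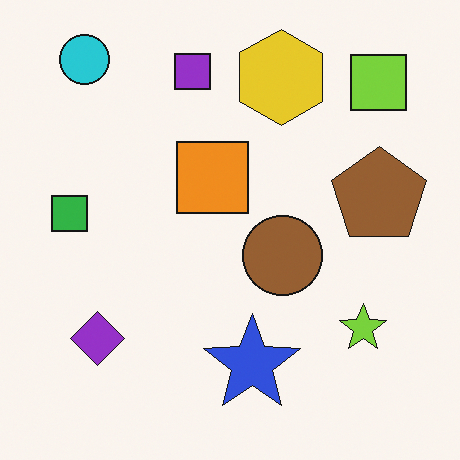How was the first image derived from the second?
The first image is the second cropped slightly and scaled back up.

The visible shapes are larger and the field of view is narrower; shapes near the original edges may be partly or wholly outside the frame — a crop-and-rescale.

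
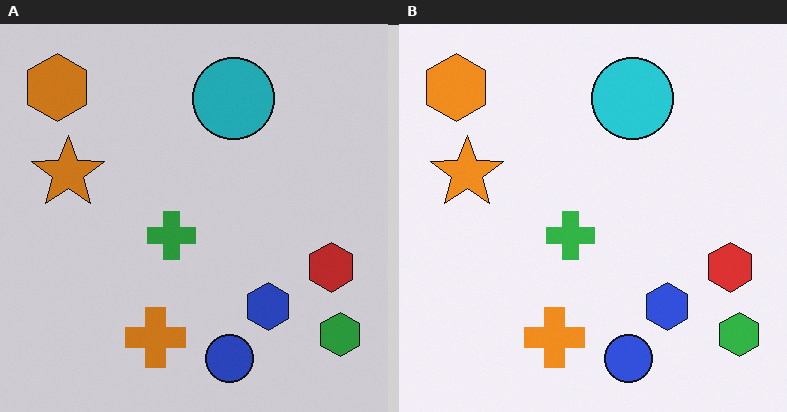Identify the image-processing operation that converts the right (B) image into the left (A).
The image was darkened a little.

Every pixel — background and shapes alike — is uniformly darkened.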